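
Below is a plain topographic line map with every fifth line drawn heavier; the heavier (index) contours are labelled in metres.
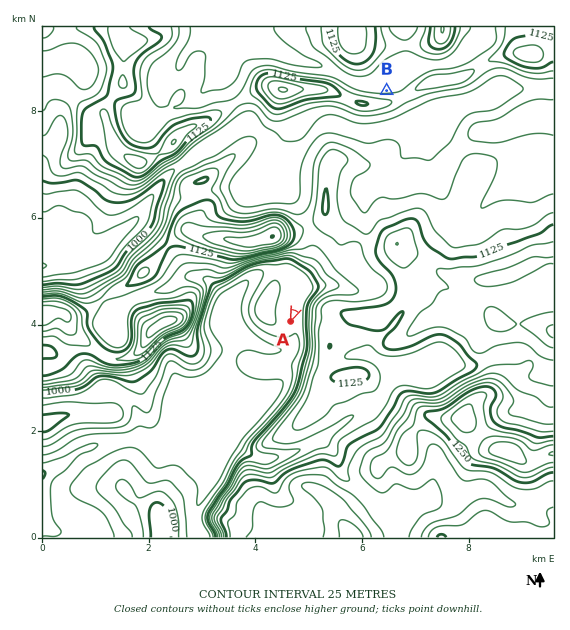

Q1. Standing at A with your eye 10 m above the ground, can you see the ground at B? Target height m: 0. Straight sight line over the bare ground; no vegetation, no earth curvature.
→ no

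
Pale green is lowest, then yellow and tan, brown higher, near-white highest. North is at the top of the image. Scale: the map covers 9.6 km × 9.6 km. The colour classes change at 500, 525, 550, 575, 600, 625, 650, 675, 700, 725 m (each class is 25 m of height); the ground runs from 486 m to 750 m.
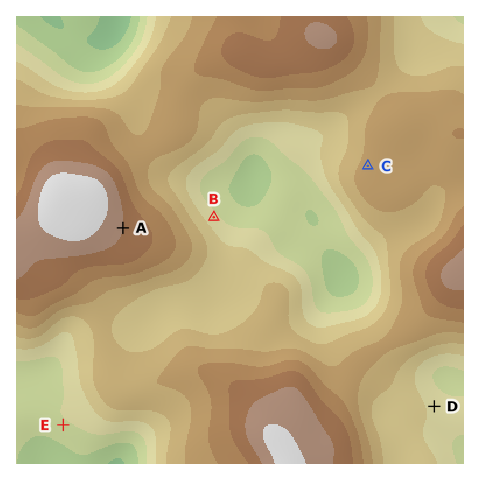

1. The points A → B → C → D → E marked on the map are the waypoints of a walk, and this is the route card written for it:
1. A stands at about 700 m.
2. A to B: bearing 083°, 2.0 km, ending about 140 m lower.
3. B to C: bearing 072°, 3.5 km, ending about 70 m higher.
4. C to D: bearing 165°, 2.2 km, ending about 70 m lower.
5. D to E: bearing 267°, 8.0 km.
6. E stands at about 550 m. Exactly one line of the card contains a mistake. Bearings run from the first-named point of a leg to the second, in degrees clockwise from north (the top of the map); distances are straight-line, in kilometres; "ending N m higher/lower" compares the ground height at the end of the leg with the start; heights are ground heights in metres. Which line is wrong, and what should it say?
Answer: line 4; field distance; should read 5.3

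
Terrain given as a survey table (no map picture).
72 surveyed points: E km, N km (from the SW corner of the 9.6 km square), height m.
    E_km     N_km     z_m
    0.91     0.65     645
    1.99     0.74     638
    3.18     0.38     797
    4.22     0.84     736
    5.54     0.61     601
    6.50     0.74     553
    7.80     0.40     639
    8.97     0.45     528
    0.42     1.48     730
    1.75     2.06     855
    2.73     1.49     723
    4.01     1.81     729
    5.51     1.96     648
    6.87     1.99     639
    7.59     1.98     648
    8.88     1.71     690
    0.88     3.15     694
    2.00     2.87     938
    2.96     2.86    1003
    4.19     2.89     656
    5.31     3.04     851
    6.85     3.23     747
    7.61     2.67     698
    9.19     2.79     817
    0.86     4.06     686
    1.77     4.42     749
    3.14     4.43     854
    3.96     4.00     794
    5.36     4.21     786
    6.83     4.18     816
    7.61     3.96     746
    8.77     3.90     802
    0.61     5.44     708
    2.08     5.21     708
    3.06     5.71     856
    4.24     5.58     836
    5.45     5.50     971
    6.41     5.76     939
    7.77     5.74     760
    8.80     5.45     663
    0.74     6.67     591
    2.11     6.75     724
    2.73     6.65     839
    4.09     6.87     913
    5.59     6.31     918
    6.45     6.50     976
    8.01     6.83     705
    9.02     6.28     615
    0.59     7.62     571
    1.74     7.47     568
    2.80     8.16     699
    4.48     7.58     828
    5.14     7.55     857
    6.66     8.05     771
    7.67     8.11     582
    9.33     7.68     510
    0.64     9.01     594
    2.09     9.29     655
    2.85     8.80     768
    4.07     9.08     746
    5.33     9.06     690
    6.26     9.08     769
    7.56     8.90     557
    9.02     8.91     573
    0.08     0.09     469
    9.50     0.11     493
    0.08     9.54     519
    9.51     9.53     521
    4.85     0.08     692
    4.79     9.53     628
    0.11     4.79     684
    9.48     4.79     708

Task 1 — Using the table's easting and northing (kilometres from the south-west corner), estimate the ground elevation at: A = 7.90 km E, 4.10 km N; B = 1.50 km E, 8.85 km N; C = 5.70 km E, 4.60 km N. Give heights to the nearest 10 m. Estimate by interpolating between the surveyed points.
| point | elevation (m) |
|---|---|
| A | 750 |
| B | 640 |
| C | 830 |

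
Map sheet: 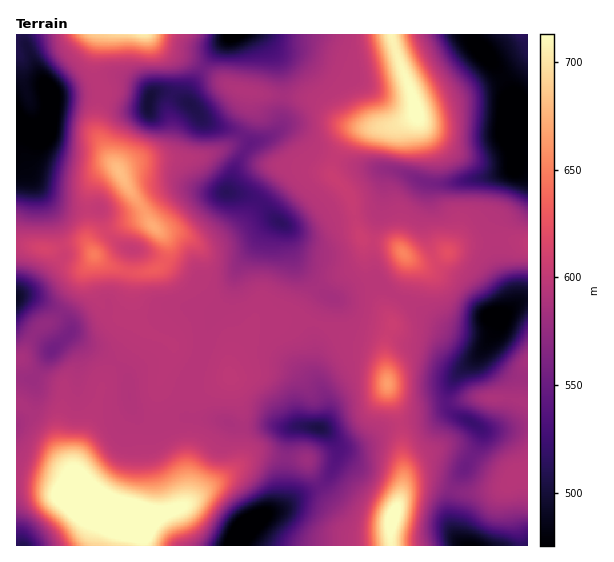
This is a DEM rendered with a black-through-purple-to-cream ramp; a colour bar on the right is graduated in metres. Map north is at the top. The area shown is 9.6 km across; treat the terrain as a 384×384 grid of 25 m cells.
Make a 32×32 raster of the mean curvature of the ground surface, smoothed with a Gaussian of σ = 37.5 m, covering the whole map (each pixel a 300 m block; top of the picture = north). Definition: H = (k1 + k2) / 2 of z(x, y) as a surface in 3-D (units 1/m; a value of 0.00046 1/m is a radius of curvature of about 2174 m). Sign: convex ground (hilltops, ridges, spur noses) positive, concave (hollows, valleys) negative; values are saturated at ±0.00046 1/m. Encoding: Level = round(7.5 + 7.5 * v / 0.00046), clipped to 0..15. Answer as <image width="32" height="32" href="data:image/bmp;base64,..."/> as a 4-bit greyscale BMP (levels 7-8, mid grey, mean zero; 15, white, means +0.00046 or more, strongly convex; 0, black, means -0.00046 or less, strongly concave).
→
<image width="32" height="32" href="data:image/bmp;base64,Qk12AgAAAAAAAHYAAAAoAAAAIAAAACAAAAABAAQAAAAAAAACAAATCwAAEwsAABAAAAAAAAAAAAAAABEREQAiIiIAMzMzAERERABVVVUAZmZmAHd3dwCIiIgAmZmZAKqqqgC7u7sAzMzMAN3d3QDu7u4A////ACU6ybzyOVBHmpiDrzZCRVlEbamZvOmAI1aZk7+kFGy4XPuYq6vvhiEziHVv9EeLmD3Zi6hnrOrGZGeHLPV5mpg5uck0WKqqqXizdkn1hFmYVe7SNUWmN5mL9lZ4tZZYqHWpg3d2ZnebeaVHd4erhHh2c1d3d3d2lCAAi3eHdgFXh4d4d4d4eJeHtol3eURrmYaHeHeIeIiIh5aGz3dY/qlnqIh3iHeIiZh2lb93UUaoplqId3iHiIh3eIaKaXQincY3eIiIh3iIiIiHd3maQyrLk4mIiId4iIiIh3mIjGY2m4WYeHd3eIiIiHeJeIwQQxR4hndmd4iIiHZoh2eLdUMlmYZ5iGeGiYeIiHZnmLsxqoi6qbpmhnh2iIhX2Xd6y6yV2jE5aolmh5d5XfWreImZeLV27bmZZ1J5imllh3eIh2d0etqHl4YjqHhmeHiImmRpcm12ZiRkWqeIeJes3fpBepTrVWYkVap4mHljMBNCdGqb+IWLkp2oeXYyFZhnNYY6fLq4rehZqXdTJZd7x2d1C8uKqpRpQ0h2jf7OuHJYdwvIcwdiJppVeL7ar7eUV6kXuJIqQmuYeIZGZr5ntVamBcjGBEXbq5mIZAbsSsVmki2WeGl23KhoiIYs92p0Z5LpVDSZuFZ2VniFP+OWNHk1pLuZ82cAaHmIhH9mgUVo"/>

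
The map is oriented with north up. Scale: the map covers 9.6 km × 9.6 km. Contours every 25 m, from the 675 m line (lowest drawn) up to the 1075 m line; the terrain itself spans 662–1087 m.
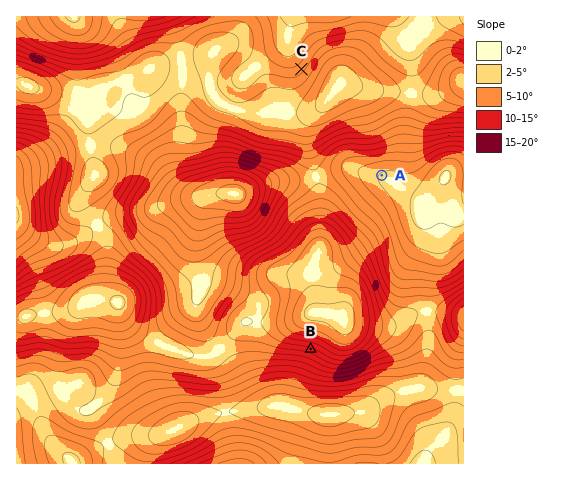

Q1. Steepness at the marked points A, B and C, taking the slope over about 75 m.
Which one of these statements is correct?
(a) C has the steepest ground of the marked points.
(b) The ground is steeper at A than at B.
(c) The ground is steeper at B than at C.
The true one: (c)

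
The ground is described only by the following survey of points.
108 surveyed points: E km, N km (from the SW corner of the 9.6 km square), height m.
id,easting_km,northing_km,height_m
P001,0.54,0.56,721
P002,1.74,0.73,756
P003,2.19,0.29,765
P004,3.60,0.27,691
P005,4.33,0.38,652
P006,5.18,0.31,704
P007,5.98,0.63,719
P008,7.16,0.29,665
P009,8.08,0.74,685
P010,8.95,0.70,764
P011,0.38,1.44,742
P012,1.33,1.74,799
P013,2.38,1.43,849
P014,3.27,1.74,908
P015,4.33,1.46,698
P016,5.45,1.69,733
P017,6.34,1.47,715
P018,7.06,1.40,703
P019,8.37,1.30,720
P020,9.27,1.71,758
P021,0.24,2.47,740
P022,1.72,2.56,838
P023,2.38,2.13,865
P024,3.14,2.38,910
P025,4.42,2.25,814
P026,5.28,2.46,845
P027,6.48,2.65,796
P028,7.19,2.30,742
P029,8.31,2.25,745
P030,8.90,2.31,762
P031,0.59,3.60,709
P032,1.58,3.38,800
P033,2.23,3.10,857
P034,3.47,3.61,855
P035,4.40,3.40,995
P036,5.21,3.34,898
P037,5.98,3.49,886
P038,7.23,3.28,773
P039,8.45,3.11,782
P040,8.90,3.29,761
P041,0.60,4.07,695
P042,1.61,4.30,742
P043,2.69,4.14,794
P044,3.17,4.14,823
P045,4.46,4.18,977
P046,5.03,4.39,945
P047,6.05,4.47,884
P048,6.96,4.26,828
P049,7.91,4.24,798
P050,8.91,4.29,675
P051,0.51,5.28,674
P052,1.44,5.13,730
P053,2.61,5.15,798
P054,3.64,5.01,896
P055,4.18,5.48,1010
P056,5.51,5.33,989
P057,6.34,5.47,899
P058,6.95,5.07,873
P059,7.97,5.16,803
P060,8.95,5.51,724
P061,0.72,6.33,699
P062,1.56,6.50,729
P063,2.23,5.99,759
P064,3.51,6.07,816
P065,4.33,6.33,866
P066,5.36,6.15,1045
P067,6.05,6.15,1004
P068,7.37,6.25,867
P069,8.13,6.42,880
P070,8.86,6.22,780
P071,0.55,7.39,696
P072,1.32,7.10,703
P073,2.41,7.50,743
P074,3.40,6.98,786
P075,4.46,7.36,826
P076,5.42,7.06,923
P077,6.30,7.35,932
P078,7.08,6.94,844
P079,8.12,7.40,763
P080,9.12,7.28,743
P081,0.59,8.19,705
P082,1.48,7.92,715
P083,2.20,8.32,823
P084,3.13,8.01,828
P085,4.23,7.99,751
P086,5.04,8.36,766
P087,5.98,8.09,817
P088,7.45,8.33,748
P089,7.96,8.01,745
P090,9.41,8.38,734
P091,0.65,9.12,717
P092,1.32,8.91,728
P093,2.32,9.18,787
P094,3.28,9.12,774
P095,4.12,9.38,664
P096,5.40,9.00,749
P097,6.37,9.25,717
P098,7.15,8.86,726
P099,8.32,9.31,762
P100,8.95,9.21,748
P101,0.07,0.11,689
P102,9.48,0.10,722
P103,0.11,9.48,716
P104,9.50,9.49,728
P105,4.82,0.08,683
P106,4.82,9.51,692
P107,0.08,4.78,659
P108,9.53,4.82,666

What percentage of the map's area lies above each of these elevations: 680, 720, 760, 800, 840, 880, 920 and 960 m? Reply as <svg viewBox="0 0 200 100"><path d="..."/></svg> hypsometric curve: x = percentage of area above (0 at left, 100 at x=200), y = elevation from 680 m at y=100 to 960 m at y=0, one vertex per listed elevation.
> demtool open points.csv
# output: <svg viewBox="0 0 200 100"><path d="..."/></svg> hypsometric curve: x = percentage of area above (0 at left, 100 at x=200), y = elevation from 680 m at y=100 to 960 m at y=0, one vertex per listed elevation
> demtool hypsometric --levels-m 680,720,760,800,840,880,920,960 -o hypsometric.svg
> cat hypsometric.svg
<svg viewBox="0 0 200 100"><path d="M188 100l-36-14-42-15-39-14-23-14-18-14-15-15-5-14"/></svg>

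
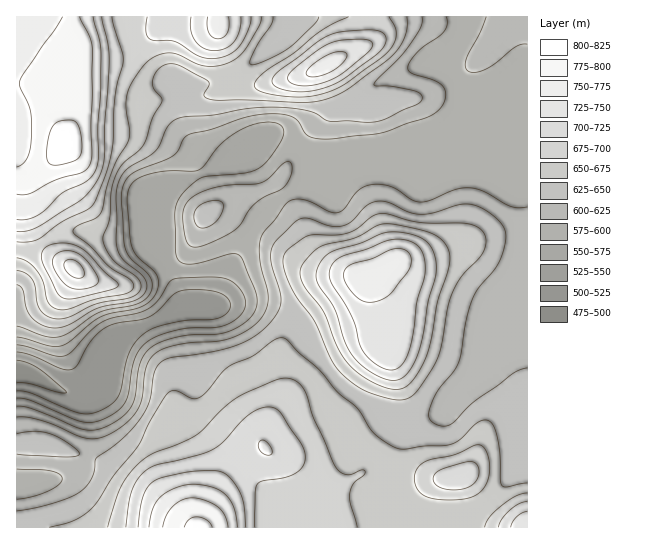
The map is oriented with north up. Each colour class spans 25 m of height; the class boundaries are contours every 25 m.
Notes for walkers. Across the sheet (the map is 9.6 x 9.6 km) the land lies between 485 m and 810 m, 650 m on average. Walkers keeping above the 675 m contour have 29.9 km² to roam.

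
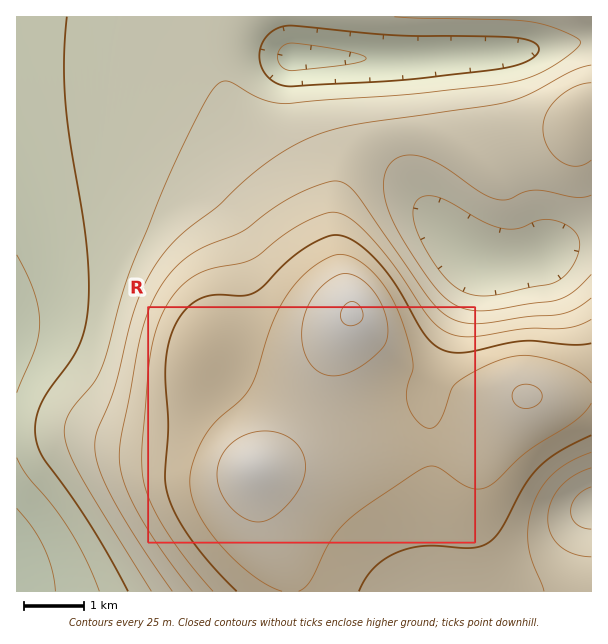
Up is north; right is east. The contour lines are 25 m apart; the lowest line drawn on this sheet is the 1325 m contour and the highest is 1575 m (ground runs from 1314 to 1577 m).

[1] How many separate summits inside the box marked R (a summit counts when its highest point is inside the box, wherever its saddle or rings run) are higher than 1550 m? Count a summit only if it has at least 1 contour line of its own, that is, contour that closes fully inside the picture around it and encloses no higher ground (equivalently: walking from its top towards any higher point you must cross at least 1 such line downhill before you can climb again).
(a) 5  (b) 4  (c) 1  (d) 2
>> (d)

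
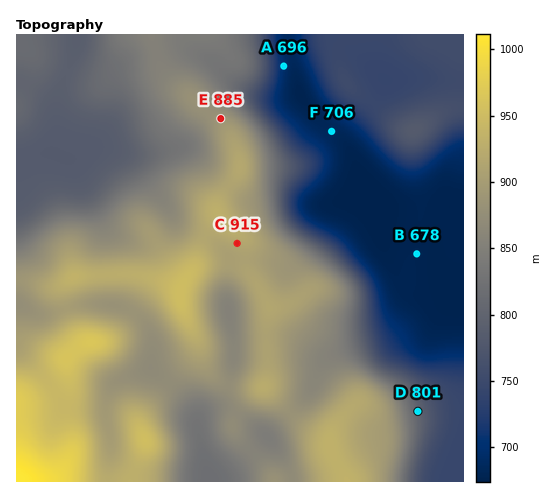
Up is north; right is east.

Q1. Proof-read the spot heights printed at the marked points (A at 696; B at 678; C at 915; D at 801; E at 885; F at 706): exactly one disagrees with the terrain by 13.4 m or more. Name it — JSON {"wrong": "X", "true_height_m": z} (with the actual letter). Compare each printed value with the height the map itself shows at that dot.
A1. {"wrong": "F", "true_height_m": 683}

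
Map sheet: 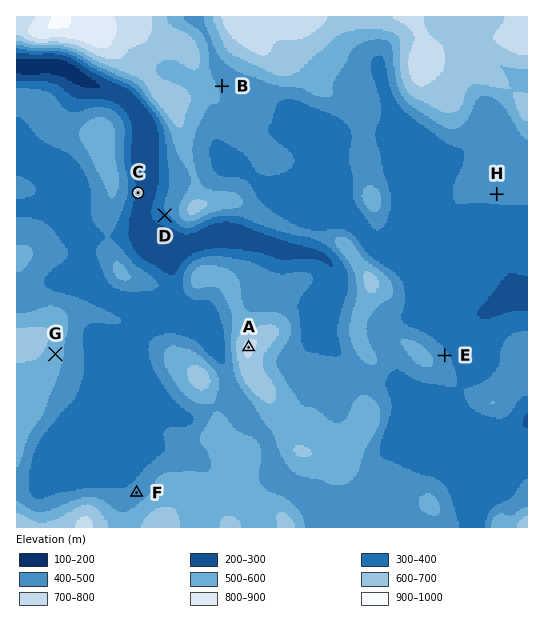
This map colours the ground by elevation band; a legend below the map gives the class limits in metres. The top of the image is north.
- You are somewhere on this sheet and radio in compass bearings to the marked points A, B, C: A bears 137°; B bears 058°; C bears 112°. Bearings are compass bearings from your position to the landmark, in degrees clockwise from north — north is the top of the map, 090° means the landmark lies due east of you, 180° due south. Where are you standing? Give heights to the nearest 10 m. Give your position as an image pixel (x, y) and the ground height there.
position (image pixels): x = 85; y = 172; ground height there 410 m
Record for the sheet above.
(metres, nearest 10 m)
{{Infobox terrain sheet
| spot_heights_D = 380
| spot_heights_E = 430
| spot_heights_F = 450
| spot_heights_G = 540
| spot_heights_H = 440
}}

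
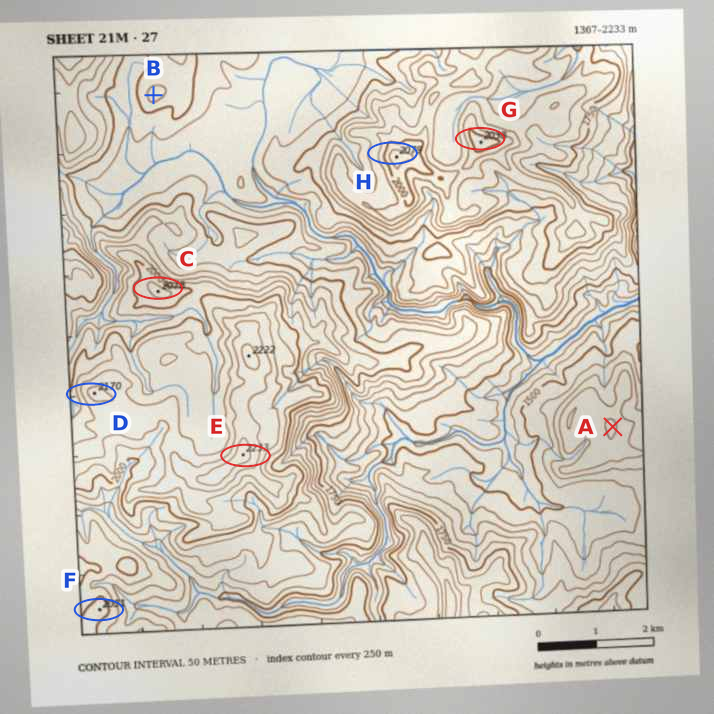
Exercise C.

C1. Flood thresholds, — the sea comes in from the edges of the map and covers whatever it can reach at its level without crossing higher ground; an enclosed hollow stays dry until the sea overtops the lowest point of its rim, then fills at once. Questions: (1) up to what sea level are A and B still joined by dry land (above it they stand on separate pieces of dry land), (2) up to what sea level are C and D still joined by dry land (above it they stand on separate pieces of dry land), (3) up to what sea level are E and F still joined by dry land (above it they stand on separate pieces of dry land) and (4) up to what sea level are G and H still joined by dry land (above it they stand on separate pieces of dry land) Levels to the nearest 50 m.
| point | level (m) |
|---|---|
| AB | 1550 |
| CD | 2000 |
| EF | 1900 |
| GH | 1950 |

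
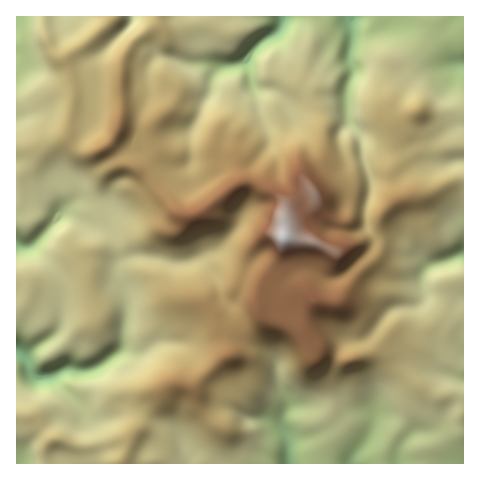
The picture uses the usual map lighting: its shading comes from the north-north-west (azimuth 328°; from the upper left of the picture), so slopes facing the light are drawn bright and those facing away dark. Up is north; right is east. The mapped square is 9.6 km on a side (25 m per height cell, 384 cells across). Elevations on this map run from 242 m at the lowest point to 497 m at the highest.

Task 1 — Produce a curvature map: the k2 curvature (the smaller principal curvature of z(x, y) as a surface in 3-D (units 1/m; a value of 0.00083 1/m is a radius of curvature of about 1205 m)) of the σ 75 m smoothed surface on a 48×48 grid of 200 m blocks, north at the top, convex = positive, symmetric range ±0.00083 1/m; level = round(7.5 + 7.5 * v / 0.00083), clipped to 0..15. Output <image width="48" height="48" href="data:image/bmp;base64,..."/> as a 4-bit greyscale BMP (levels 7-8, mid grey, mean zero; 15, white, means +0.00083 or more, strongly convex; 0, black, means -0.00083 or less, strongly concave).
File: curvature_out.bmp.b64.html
<image width="48" height="48" href="data:image/bmp;base64,Qk32BAAAAAAAAHYAAAAoAAAAMAAAADAAAAABAAQAAAAAAIAEAAATCwAAEwsAABAAAAAAAAAAAAAAABEREQAiIiIAMzMzAERERABVVVUAZmZmAHd3dwCIiIgAmZmZAKqqqgC7u7sAzMzMAN3d3QDu7u4A////AFR2ZmdmmGaXhlh2Z3d3Qoh3ZViHZnd3dlSHZnd1VnVnhWdmZWZ5UoiHd0Z4ZYmHd3Rql2d2eIZXdGZnh2doQ2Z3iGRndWd3eHdVdVVmd5hnZGZ5qWh2JHd3iIVXh1VWeHh1RWZlRodURWd4l0Q0NpiHeIZWZnd2d4mWd2VmZVVFZXdlUjRGRGZndmZWZ4d2aHiHhkZ4d2ZohXdlVodnVERWdmZWeHd4Z3ZoY2doh2eJhnlld3iGNFVWZnZWeHh4h2MjOId4h2eImIhVZniEFWVWZnZWd4h3dWAAAyE2d2Z4mGZWVWeDFmdUVVZWd3dlRUBnMBEAV2VmZmVmd2eBFYyjWoZWd2ZndwGahXlxBFVWd2Vou3hQJYq2KZZnd3d3hyMWd2eIMmZERFZmd1MSNWiYI0V3d4h3dllRVmeJYYh1VWZ2ZUM1Rnd0NDNnh3d3dmiXNoiYYXh3d3Z3dkSHZ4dCRXYnmHeId4aIVYiZcWdnd3Z3dTiXd3UzVWhDiHd3eId3ZneIcld4iHd3Y0mHdmZmmGd0JFZ3eIh3Znd4Y2d5iHiWNFl3dnmGmXdmZmRmdnh3Znd3VGZ4h4iUV0h3d3h1d4ZniHNXd3mHZnh2Rmd3d3dzaEiHZndCJnVWZlJ6iIl2V3iGRniIdndUd1aHZVQjEGZmd2JHiXdlZ3d2VmZTIiRmZmNVVERHkwaHd3QgFTNGiIiHZlMiNENFVnQjVVVouUGIZlR2IAAniIiHVmZlZlRDNXZFuGd2ipNGZVaZhXcCmXZmV2ZomWREEUaHuWdTQ0I2VWiHdppwNlVmd1aIV4d3QBWHd2QzV0BWVXh2Z4iGFGd3dlZlepiZcgNXmFV2WGCIZWZmZ3d2RXd3ZWZld1d2UwIld0eXNVBod3dmZod3ZmZlVnd2ZDRndiNVhliYNnA4mIiHdnd3d2ZVR3d3VVM2iFN3U3iVR5EWeId3dod3d2RnQ1Z2Z2ZCWYaFBZhkV5EmVWZohod2ZURYdohmZVZ1REV1CJc1Z4BohlVUVmd3VWdjV3VndzV3Z2RVGJRIZlB3d3ZlMniHVmapU1Z4iTWHeIdER3NoRkJ2Znd3d3iGeFN3dEd2ZzWId3hUVVN3KEJmd2dneHiGeGQ0eCZ1RDSIeIdVZUaHJQNniHZmZ2d2d3ZDiTSHZjF6h4c1dmeJYBeIh2ZnZmZmZ3ZTeEN4mHFId2Y3dWZnUFmIdptmd3d2V4ZTZ1RXiHQ2ZnVYZXd2UGmYdZpleGeHZ4Zkd1VWaIYmd2NVR3dmUGmIhVVWZ1eHZ3Zjd1ZXeYdFmWBGeIiIcFh3dlZ2Z2ZlZ3ZjiFVZiGdjeUGYeId3gSZ2Z3d3Z2ZFd2ZkiGVHZDRCABOYd3d3chZ3d3dmVHZImWVDeHdCE1VUUwCpZ3dnYEiJiId2VYVnZ2dQKHY1d3dnmUAoVohmcUiIh3d3eIOIVWeFA3VYl2Z4mYQAN4h2gzZmd3d3eHSHVlaHYCWIdmd3iYhgB4h3czhmZmd3eHV3V3VXxQWIZneId3d2A1Z4cjZ3d3iIdw=="/>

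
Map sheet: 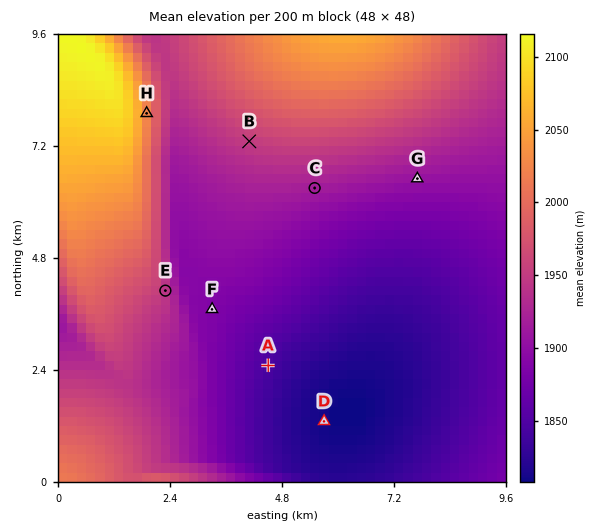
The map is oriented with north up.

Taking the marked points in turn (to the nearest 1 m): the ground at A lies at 1846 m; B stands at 1951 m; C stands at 1917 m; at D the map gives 1811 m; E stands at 1943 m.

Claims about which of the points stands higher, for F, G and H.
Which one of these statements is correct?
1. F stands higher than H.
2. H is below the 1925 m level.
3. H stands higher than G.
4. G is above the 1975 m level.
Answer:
3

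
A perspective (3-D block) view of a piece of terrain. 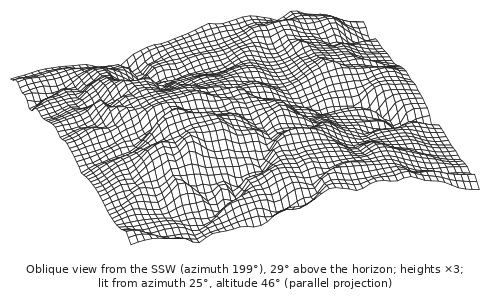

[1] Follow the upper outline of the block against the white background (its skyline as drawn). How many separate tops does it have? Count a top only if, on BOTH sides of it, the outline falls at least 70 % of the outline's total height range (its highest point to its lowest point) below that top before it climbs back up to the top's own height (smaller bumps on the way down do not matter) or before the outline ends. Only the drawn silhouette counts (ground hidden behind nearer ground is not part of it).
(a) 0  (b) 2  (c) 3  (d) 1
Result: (a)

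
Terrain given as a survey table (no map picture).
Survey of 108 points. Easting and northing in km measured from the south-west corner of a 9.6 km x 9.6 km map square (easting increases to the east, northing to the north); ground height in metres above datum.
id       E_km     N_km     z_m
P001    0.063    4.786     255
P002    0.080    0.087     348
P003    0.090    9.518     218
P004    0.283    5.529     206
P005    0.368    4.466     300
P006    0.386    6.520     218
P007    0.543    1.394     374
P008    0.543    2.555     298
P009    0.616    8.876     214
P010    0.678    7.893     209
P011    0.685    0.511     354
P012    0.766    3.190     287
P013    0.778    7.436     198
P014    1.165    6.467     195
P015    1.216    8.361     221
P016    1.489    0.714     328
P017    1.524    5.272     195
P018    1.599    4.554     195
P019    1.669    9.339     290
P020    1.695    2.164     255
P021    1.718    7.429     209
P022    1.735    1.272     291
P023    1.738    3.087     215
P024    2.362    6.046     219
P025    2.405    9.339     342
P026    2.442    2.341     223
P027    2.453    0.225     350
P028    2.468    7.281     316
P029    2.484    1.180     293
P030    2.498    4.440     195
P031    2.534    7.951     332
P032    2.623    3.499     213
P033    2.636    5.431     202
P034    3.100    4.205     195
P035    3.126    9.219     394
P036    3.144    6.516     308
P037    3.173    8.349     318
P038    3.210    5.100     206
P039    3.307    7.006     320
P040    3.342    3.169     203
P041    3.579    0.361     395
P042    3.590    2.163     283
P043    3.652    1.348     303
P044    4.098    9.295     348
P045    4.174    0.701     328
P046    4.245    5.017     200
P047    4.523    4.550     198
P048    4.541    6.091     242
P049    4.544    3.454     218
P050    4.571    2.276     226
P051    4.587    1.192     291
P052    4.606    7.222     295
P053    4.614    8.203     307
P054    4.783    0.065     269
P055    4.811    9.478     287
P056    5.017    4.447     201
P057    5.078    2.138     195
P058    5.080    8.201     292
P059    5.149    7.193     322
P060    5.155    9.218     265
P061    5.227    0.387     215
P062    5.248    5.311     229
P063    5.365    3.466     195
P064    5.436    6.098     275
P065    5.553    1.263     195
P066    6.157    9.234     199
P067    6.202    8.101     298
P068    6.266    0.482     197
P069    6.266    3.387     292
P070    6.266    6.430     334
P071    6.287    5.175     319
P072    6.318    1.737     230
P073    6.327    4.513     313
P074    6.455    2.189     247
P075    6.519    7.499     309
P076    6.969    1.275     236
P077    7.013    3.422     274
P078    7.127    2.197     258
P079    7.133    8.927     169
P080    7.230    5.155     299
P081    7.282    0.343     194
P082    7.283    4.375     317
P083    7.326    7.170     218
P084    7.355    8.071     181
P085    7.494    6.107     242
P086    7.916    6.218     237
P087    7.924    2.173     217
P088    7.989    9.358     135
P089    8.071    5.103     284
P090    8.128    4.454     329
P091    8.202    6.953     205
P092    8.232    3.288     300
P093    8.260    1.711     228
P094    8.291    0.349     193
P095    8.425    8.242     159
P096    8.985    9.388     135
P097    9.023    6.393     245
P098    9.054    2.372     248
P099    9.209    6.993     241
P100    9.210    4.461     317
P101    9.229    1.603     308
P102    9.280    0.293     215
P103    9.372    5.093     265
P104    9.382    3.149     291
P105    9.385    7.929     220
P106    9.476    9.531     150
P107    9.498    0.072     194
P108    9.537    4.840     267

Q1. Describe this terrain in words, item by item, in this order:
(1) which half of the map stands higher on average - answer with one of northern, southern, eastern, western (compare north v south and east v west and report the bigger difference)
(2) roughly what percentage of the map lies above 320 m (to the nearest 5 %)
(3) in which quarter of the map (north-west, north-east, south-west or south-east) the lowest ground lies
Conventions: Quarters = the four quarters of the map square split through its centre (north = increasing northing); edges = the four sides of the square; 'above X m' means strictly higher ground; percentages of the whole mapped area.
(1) The western half stands higher on average than the eastern half.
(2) About 15 % of the map lies above 320 m.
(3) Look to the north-east quarter for the lowest ground.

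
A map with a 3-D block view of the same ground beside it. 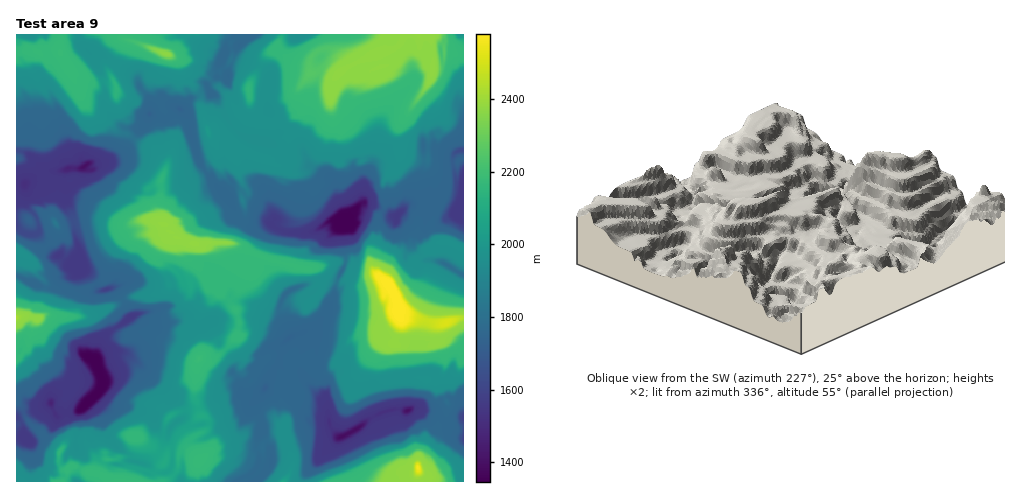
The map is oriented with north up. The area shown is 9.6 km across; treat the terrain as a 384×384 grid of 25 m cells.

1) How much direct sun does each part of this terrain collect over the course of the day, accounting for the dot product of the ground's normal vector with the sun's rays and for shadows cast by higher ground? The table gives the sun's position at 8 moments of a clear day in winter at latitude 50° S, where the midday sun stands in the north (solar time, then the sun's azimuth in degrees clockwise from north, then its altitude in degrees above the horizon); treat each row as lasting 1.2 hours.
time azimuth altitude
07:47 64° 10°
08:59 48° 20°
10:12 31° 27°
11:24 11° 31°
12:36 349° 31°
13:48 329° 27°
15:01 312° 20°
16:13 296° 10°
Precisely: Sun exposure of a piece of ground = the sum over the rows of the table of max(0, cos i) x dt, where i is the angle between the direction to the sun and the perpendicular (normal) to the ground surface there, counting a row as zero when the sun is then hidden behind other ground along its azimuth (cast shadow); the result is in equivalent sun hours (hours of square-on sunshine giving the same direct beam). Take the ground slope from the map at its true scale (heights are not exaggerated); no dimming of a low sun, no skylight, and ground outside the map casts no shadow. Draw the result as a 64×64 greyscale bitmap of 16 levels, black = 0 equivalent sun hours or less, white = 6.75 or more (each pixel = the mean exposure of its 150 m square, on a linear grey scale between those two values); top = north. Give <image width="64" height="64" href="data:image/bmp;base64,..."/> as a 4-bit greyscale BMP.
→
<image width="64" height="64" href="data:image/bmp;base64,Qk12CAAAAAAAAHYAAAAoAAAAQAAAAEAAAAABAAQAAAAAAAAIAAATCwAAEwsAABAAAAAAAAAAAAAAABEREQAiIiIAMzMzAERERABVVVUAZmZmAHd3dwCIiIgAmZmZAKqqqgC7u7sAzMzMAN3d3QDu7u4A////AIiInbUBR4iZm97bUiABQyNWeavHrd7sqYm7mHdSV4mYi9mIdieIrN3sqWeCZ2Q0IkV2mZh3re/+uZy4h3R4uZi6m3a7vuynasuYhWR4hzNkRWZpiHe73e/+ut2onJurmbiIh2nJm5qYVEaYZXiIh2dmZleIh3ab3e7u3f/Lzdyszdm5hXisypYiNYmImYiHd2ZmVoiXZnib3e7v/c/tq9uneKvZiImoUyNImpqb26uIZWY2iad2e8mc7u/+7+vtq1Q2rdqIiZhmiJypm8hZ6omVZ1eJl3Z0N6mb7t3uvbiGIlq8/t7e677cypeqvdmIi9lmeIl4hVMQFWd4vMvpiId13qid//qcys7IhVmmV4iKq3VpiHhlRDEAJFVWjLiIiku4iHesvcm+uIiLZHiKmIp3dp7adlREEAAAARESWYiFJ2aGZkWJqYioiInciKuIl3d4u7h3RENBAAAAAAAGd3N1NVNmQkiZiImIiHd2iHiGZ3eHd3dDNEIQAAAAAAETVXMzRGZiJYmorsqIdmRWaIZmeHd3dzAFV3QQAAAAAAAUM0IjVmYkVoqJvbd0NlZodWZmd3d3EAVXd3ZDIRIlZDIRNCE1VmUzaJd3mHdoZFhkRmZ3d3dlNGZlQzIzNEVVVEMTQzVWhSFmeId5eIh1RTElVmZ3d2Y0d1MQAAAAAAEiJEIlVlZSE2Rqd4l4iIYkESJWZnd3ZmVnURIQAAAAAQFSQxRjRBAFVIVneImYeHMyQ0Vmd3ZmiWZlUxAAAAATFYQiRUQgABQzRXd5mLqYuREzJWZ3dmZ6dnZBIhEAAAJFdzA0IwABIgAVd3m4nd7LURQjVod2ZnmEVkaIiIiGQiRFZkMhAAEiNnd3iZiJy7mXVFJWaHZmaIlWd3ZVVmZmMwATQhAAAAFYd3eImIeIibq4dUZmdmZniJd3ZBASIQEyUQFVEAEREAOJd3abh3h3mIl1NVVURVeGl4dTNCNGZSOGiWd2VXYiIASHZTSHd2VXl3c0QxATVoZ3h1WIeL3u2u7t3e/8qYMiAAEBVndjEkd3d1QxJBJFdnd2aIi9qbzuze7sze7u7pUQAAAnRFMCioRWY0RXYjRWd3VIisre7cz9zc3cmIqpiHZ3VWVCNFZ2IRRjFod0E1ZmZleLvsma36zdqYiYcxWYnbiGVGNHiGdkM0QANmYxNlZVeKvJm+/bxzJnm8zIQjVVh2dmdWiIiIhjEAAAE0NGdlWJvLzuypsQBHd3eJllRDJDISZDeIiIiIYgAAABQ1eIaM27y7qZyRJEeYdlVVQxESEAETZ3d3d3iHVGd3VFF3iv3MuImckxd5qaZWVFQgAREzEAABJGZ3d3eJrN78loib3tuoiYICaJyEEiQ0UyIQFUEAAAAAEkZ4vv/cz//8za3N6p2mRFeM2pYgAzVUQiVTEkZWZ1EAF67+7v/r3/7brvy+3cmIh53e2HRTNlU1diFHh4irzM3t7+3u3/+qqru8rNzLzqib7HV3dnNWZld3h4iIndzv//7Jztuoiamqurz7qpmJ3+3XIjdHdWZneHM0eIi5ncq+2XmnZCEkR0RWm5rMqIiK3td3WLqWd4i5m5iIm7moiLiHd0REIREhEjRpmXW5iIiae+Z6q6d5uL2q3+3cvciKh2R2MRFGUyMQEmfHEVmIh1Vrvf/qmIi6mu2pvLncir2XVHdAFYh3QjEAJXYyB4iIRWiZmpiKmJ3Zi93JvaiKyXdpR2RneIdzAiIDR3Yld3dlaaiIiIrKibuIqYqbiImXZWZ2ZmVWZ3YQEiIyJFZ3d3d4iIiHeL7Zi7idp4d4h2VDRVIRAAE1d2UgAFICRWd3d3dniImYma25zJnKd3iZQwA0AAABIRJEREIBR1MkVneGZVZ3d4mJibyLuJyXeKciE3YzRXeIhAAAEQI3iEI1d4VQNmVUIQFFSIeYi8iIhDV3iIeIiIdjADUhICeIdEVnhkowASNDMRADdniIuYlUWIiIiIiHd1Z3iFJSJniHd4d4sQARAREAABR2aIiIiFR4iIiIiId3ZlMiNGZ3d4iGd2MlVnYwAAEBNFSqiIiHVXiIiIiHd3ZlIAACRVVERWJDVUd3dmMTIAABN7zcuZZWaIiHd3d3ZUMkVkIkVCATMBMUZ3dmZUM3ZCZneK3etleYiHd3d2UxA3d4hjEiNkIzECNXdmZVM0RWYhRneHiGV5iId3d3ZRA1d3d3YgJodTRVZlZmZVQjEFd2VEZnd4ZoiId3d3ZUZ3ZSNmd2M3iGQ0VoZEQyEkNFVURlJWd3Z2mrp2UVZkR3dlI1Z3d3d4ZDJGdiIQETNYhkMkeFZUMifcqXZUVmVXd2ZmRFVmZneEMiVkMRIzNHiDNHiJIAAAAYUmpldmZ3dWZncgAAEkVnkjNFJFVkM3iIVGmGMgACQVdFuXmVZneGNHiFEBEAE1WGJEVXZlMmiIineWMUMzNFUjmGi9dmeIlkiYh3Z3UhNEhkVEIREViIi5e4YxMhABNVVmV4yWVoiYiKiIiIiHUiJYZjIQAGiIiqeHUxAAABIUZVZZh3MTiImZq4iIiIhjE3iGUlRViIirdlMQASEQN5h0RXqYcQSImomquYiIiIYUiIZ3iIiIiadlMhNlIo3JqIdFecmaeKuat4vduYiIiHiIZ3jM2qiJdTIkdla+zLy4h3ZnravJzuy8zN7+uIiIiIhHeu3PyZl0AEiJqpmpvXRndHh5272YnOuaqrzbiIh3h0ev"/>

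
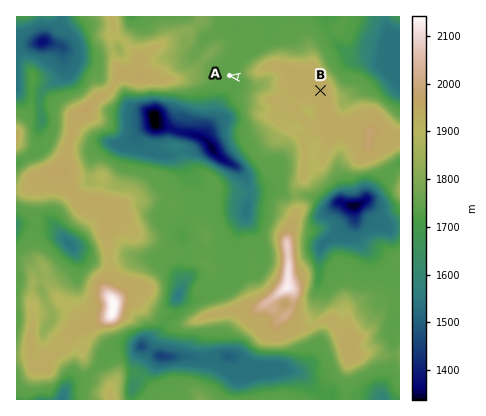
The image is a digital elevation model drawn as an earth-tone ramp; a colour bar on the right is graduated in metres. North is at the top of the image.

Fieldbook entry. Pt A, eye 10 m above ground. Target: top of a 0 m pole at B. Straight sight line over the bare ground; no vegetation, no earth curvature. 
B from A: no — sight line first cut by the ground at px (251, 79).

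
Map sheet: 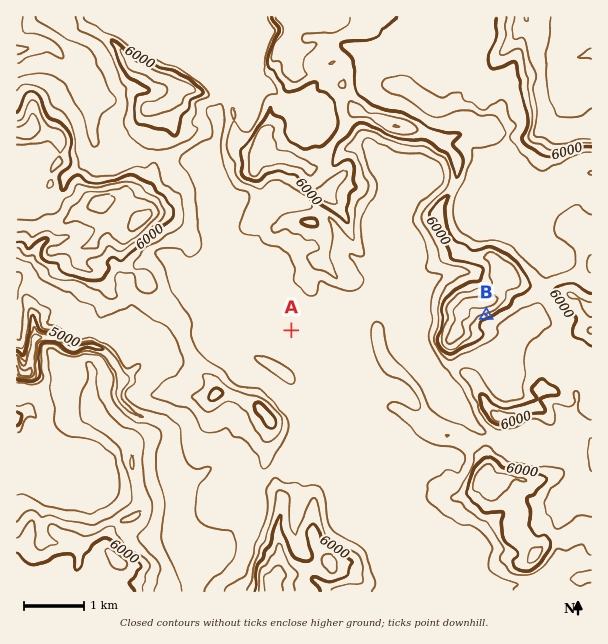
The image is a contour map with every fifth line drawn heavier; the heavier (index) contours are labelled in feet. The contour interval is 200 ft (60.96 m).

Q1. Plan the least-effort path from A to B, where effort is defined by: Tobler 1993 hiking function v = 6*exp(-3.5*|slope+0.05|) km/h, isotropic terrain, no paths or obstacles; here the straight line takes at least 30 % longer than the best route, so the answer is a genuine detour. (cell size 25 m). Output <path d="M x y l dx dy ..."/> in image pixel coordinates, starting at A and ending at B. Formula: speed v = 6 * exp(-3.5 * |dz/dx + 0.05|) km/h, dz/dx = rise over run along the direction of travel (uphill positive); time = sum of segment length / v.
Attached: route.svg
<path d="M291 330l9 0 15-7 51 0 9-5 3 0 3 2 2 1 6 3 1 0 39 20 15 15 3 1 3 0 3-1 11-11 9-4 6-6 1-3-3-6 0-3 3-6 3-3 3-2"/>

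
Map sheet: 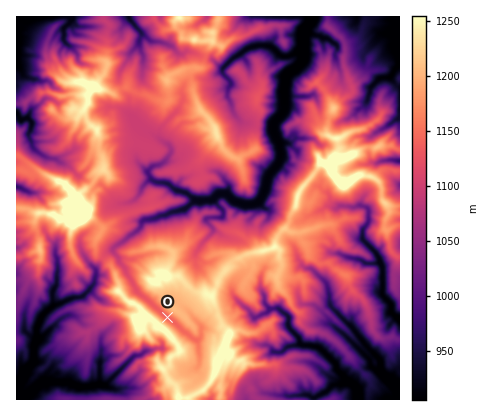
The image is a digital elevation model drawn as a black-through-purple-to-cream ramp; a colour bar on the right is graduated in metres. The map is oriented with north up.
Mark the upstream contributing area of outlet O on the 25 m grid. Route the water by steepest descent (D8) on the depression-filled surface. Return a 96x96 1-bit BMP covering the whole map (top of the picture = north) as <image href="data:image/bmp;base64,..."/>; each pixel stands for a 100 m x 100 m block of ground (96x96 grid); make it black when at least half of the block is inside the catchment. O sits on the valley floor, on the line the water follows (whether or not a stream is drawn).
<image width="96" height="96" href="data:image/bmp;base64,Qk2+BAAAAAAAAD4AAAAoAAAAYAAAAGAAAAABAAEAAAAAAIAEAAATCwAAEwsAAAIAAAAAAAAA////AAAAAAAAAAAAAGAAAAAAAAAAAAAAAPgAAAAAAAAAAAAAAP4AAAAAAAAAAAAAAP8AAAAAAAAAAAAAAf+AAAAAAAAAAAAAA/+AAAAAAAAAAAAAB//AAAAAAAAAAAAAB//AAAAAAAAAAAAAA//AAAAAAAAAAAAAA//gAAAAAAAAAAAAAf/gAAAAAAAAAAAAAP/gAAAAAAAAAAAAAH/wAAAAAAAAAAAAAP/wAAAAAAAAAAAAAP/4AAAAAAAAAAAAAf/4AAAAAAAAAAAAA//4AAAAAAAAAAAAB//4AAAAAAAAAAAAD//wAAAAAAAAAAAAB//gAAAAAAAAAAAAA//gAAAAAAAAAAAAAf/gAAAAAAAAAAAAAf/AAAAAAAAAAAAAA//AAAAAAAAAAAAAA/+AAAAAAAAAAAAAB/+AAAAAAAAAAAAAB/8AAAAAAAAAAAAAB/AAAAAAAAAAAAAAD+AAAAAAAAAAAAAAH8AAAAAAAAAAAAAAD4AAAAAAAAAAAAAAAAAAAAAAAAAAAAAAAAAAAAAAAAAAAAAAAAAAAAAAAAAAAAAAAAAAAAAAAAAAAAAAAAAAAAAAAAAAAAAAAAAAAAAAAAAAAAAAAAAAAAAAAAAAAAAAAAAAAAAAAAAAAAAAAAAAAAAAAAAAAAAAAAAAAAAAAAAAAAAAAAAAAAAAAAAAAAAAAAAAAAAAAAAAAAAAAAAAAAAAAAAAAAAAAAAAAAAAAAAAAAAAAAAAAAAAAAAAAAAAAAAAAAAAAAAAAAAAAAAAAAAAAAAAAAAAAAAAAAAAAAAAAAAAAAAAAAAAAAAAAAAAAAAAAAAAAAAAAAAAAAAAAAAAAAAAAAAAAAAAAAAAAAAAAAAAAAAAAAAAAAAAAAAAAAAAAAAAAAAAAAAAAAAAAAAAAAAAAAAAAAAAAAAAAAAAAAAAAAAAAAAAAAAAAAAAAAAAAAAAAAAAAAAAAAAAAAAAAAAAAAAAAAAAAAAAAAAAAAAAAAAAAAAAAAAAAAAAAAAAAAAAAAAAAAAAAAAAAAAAAAAAAAAAAAAAAAAAAAAAAAAAAAAAAAAAAAAAAAAAAAAAAAAAAAAAAAAAAAAAAAAAAAAAAAAAAAAAAAAAAAAAAAAAAAAAAAAAAAAAAAAAAAAAAAAAAAAAAAAAAAAAAAAAAAAAAAAAAAAAAAAAAAAAAAAAAAAAAAAAAAAAAAAAAAAAAAAAAAAAAAAAAAAAAAAAAAAAAAAAAAAAAAAAAAAAAAAAAAAAAAAAAAAAAAAAAAAAAAAAAAAAAAAAAAAAAAAAAAAAAAAAAAAAAAAAAAAAAAAAAAAAAAAAAAAAAAAAAAAAAAAAAAAAAAAAAAAAAAAAAAAAAAAAAAAAAAAAAAAAAAAAAAAAAAAAAAAAAAAAAAAAAAAAAAAAAAAAAAAAAAAAAAAAAAAAAAAAAAAAAAAAAAAAAAAAAAAAAAAAAAAAAAAAAAAAAAAAAAAAAAAAAAAAAAAAAAAAAAAAAAAAAAAAAAAAAAAAAAAAAAAAAAAAAAAAAAAAAAAAAAAAAAAAAAAAAAA="/>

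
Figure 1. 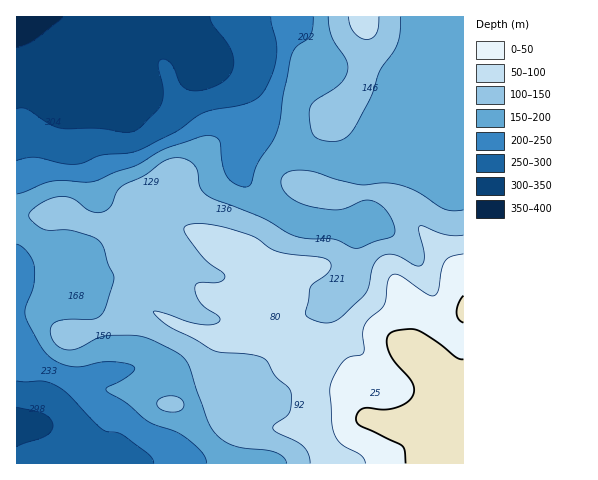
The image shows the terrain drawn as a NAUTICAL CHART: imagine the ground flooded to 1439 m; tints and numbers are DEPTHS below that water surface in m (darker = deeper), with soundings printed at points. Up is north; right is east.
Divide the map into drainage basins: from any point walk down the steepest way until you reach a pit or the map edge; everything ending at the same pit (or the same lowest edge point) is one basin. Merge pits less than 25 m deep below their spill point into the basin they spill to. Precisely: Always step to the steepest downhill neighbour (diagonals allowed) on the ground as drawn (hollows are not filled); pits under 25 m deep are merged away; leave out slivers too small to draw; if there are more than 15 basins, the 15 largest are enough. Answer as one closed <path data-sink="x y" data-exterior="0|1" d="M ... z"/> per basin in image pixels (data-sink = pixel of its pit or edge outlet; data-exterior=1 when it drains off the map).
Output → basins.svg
<path data-sink="17 17" data-exterior="1" d="M463 16l-446 0-1 199 24 1 19-5 31 14 40 8 4-1 13-12 11-2 49 20 14 10 23 12 18 18-1 52 3 3 35 23 17-2 20 8 15 14 11 34 6 7 18 6 12-1 36-22 9-10 2-8 10 7 9 1z"/><path data-sink="17 424" data-exterior="1" d="M59 211l-19 5-24 0 1 248 447-1-1-73-8-1-10-7-2 8-9 10-24 16-15 7-23-3-8-8-11-31-10-14-22-11-22 0-22-13-16-13 2-50-13-16-9-6-20-10-28-17-35-13-11 2-13 12-4 1-40-8z"/>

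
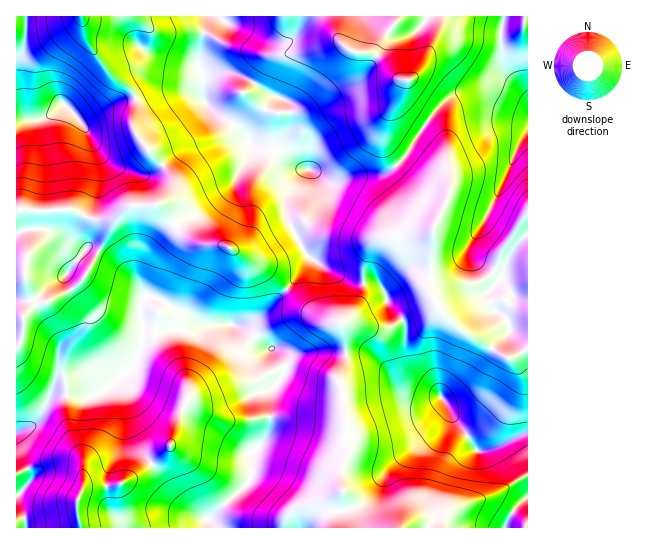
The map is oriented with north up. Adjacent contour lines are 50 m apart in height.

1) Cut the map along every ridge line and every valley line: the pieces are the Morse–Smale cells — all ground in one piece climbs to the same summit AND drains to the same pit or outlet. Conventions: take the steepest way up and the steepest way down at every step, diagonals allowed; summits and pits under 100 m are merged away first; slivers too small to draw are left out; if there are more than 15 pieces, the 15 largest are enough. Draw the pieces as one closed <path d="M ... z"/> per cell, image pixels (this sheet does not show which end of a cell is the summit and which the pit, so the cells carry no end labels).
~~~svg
<path d="M503 16l-61 0-6 22-16 32-11 10-10-1-22-24-7-3-15 0-10-5-5-6 2-25-134 1-9 42 4 18 12-5 20 1 53 30 1 26-9 20 10 14 15 7-5 5-12 22-1 18 12 26 10 16-1 5-15 20-34 37-13 6-10 1 11 6 15 13 11 3 8 9 4 8 0 6-5 10-11 10 0 39-5 11-12 13-1 25-43 40 2 9 73 0 4-13 7-7 36-11 11-5 2-2-2-21 8-18-6-60-4-9 0-5 6-15 0-24-4-16 14-1 19 7 15 0 18-12 24-8 5-5-4-8 3-4 16-6 23-1 12-5 9-9 6-20 27-37 0-118-24-26-3-15z"/><path d="M207 16l-126 1 4 20 11 18 11 16 23 17 5 6 1 17-4 11 1 7 8 13 30 33 2 6 0 9-2 5-9 8-8 2-24 0-4 3-15 18-27 52-14 13-25 12-6 0-14 10-4 26-5 7 1 86 14-5 9-9 11-22 23-1 15 2 8-2 13-8 23-20 8-17 0-47 6-7 15 4 20 13 25 12 39 0 8-2 17-16 22-25 16-23-22-44 1-18 12-22 5-5-15-6-15-13-22-4-16-20-22-14-12-15 0-25-4-7 0-7 9-38z"/><path d="M150 296l-3 0-6 7 2 39-4 16-6 9-23 20-13 8-8 2-15-2-23 1-11 22-9 9-15 6 1 95 192 0-1-9 43-40 1-25 12-13 5-11 0-39 11-10 5-10 0-6-4-8-8-9-11-3-15-13-12-7-32-1-21-11-17-12z"/><path d="M435 304l-6 5-22 7-18 12-15 0-19-7-14 1 4 16 0 24-6 15 0 5 4 9 4 47 2 7-1 10-7 14 0 18 8 41 156 0 10-19 13-12 0-148-15 8-7 0-51-32z"/><path d="M81 16l-65 1 1 328 4-6 4-26 14-10 6 0 25-12 14-13 27-52 15-18 4-3 24 0 8-2 9-8 2-5 0-9-2-6-30-33-8-13-1-7 4-11-1-17-5-6-19-13-15-20-11-18z"/><path d="M527 213l-26 37-6 20-9 9-12 5-33 4-9 6 7 15 16 16 51 32 7 0 15-10z"/><path d="M230 72l-15 0-11 3-1 23 2 5 10 10 22 14 16 20 22 4 11 9 1-2-7-9 9-20-1-26-22-11-19-13z"/><path d="M441 16l-98 0-3 25 11 10 19 1 7 3 22 24 10 1 11-10 3-5 16-34z"/><path d="M527 16l-22 0-4 11 0 27 3 15 23 26z"/><path d="M342 491l-12 6-36 11-7 7-3 12 63 1z"/><path d="M527 497l-12 12-8 13-1 6 22-1z"/>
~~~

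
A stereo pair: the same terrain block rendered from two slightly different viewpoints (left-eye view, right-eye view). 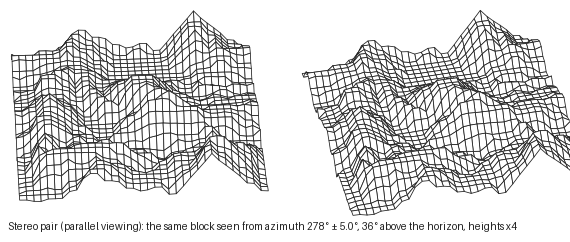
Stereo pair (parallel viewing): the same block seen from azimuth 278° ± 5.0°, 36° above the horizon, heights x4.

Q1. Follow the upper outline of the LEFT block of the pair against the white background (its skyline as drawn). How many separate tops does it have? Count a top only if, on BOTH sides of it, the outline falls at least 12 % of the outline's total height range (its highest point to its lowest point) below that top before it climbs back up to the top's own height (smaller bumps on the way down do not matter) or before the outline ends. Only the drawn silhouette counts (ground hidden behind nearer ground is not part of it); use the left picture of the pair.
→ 2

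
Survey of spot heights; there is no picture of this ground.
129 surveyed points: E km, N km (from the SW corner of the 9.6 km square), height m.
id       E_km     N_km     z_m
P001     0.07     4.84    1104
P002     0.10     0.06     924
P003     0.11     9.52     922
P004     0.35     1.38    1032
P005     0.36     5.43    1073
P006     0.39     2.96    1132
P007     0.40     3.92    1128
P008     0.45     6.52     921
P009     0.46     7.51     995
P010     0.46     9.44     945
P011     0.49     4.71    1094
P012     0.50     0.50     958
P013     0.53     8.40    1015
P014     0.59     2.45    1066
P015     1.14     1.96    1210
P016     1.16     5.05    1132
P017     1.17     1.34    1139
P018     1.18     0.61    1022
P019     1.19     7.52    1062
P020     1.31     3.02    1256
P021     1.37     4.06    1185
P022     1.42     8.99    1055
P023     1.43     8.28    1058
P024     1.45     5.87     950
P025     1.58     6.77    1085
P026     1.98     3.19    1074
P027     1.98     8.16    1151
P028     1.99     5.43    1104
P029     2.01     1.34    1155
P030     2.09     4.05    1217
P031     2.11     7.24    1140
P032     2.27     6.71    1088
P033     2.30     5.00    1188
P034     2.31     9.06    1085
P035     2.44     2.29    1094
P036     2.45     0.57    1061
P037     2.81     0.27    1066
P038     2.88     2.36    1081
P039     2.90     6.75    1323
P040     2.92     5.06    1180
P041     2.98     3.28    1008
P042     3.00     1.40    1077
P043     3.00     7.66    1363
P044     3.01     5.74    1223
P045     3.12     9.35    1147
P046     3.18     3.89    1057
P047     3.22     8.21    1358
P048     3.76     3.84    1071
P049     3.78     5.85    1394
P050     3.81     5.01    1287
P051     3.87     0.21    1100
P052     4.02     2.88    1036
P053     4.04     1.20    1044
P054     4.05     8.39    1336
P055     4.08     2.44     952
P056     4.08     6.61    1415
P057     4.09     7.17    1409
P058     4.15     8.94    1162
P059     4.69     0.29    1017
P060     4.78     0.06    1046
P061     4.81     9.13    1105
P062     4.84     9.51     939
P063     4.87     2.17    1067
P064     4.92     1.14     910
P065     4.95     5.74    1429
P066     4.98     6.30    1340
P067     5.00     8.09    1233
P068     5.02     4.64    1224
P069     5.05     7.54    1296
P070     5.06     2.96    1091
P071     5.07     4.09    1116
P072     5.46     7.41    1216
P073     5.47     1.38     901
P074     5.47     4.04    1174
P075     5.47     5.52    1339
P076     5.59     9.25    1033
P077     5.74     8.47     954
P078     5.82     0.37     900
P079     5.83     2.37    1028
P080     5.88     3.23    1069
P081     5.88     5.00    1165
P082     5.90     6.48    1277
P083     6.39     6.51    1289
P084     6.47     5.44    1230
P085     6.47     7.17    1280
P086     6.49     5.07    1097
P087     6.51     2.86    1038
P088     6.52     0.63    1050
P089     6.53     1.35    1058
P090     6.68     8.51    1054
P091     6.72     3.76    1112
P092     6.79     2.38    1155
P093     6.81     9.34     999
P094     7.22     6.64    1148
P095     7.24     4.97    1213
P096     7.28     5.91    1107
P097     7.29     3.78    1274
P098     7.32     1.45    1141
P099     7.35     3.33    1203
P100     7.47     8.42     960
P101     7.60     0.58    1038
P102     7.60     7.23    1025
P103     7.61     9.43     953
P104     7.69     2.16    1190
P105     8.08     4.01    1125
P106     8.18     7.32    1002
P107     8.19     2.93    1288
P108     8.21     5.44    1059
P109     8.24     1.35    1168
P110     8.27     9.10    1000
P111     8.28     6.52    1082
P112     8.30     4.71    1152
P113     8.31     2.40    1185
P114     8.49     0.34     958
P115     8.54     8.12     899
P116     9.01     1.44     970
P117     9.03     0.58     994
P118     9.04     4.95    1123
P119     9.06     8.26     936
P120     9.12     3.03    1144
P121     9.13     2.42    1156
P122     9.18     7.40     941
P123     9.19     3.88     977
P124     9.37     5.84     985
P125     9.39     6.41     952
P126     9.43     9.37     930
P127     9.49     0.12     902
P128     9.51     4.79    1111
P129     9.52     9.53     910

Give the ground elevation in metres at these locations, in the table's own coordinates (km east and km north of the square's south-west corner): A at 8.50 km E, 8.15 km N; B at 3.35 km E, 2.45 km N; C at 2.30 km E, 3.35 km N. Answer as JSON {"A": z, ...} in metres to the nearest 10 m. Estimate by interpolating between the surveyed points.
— {"A": 900, "B": 1040, "C": 1060}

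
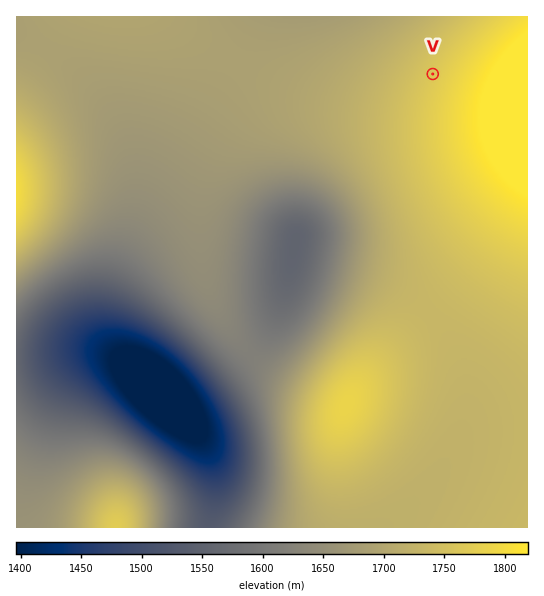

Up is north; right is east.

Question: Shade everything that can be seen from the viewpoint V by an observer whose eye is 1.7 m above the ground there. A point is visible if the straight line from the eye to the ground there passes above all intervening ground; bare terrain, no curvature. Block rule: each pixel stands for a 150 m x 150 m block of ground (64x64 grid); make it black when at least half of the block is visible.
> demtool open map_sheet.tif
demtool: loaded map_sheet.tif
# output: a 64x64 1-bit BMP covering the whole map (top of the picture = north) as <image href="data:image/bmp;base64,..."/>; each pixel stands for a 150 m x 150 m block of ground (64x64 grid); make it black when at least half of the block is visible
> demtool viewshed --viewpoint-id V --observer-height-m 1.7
<image width="64" height="64" href="data:image/bmp;base64,Qk0+AgAAAAAAAD4AAAAoAAAAQAAAAEAAAAABAAEAAAAAAAACAAATCwAAEwsAAAIAAAAAAAAA////AAAAAADgD8AAAAAAAPAfwAAAAAAA+D/AAAAAAAD8f8AAAAAAAP//gAAAAAAA//+AAAAAAAD//wAAAAAAAP/+AAAAAAAA//wAAAAAAAD/+AAAAAAAAP/wAAAAAAAA/8AAAAAAAAD/AAAAAAAAAPgAAAAAAAAA4AAAAAAAAADAAAAAAYAAAIAAAAADwAAAgAAAAAHAAAAAAAAAAAAAAAAAAAAAAAAAAAAAAAAAAAAAAAAAAAAAAAAAAAAAAAAAAAAAAAAAAAAAAAAAAAAAAAAAAAAAAAAAgAAAAAAAAACAAAAAAAAAAMAAAAAAAAAA4AABAAAAAADwAAGAAAAAAPgAA4AAAAAA/AADgAAAAAD+AAeAAAAAAP+AB8AAAAAA/8AHwAAAAAD/4A/AAAAAAP/4D8AAAAAA//4f4AAAAAD//7/gAAAAAP///+AAAAAA////8AAAAAD////wAAAAAP////gAAAAA/////AAAAAD////+AAAAAP////8AAAAA/////8AAAAD/////8AAAAP/////8AAAA///////gAAD///////wAAP///////gAA////////gAD/////////4P/////////w//////////j/////////+P/////////w////////8AD////////AAP///////4AA////////gAD///////8AAA=="/>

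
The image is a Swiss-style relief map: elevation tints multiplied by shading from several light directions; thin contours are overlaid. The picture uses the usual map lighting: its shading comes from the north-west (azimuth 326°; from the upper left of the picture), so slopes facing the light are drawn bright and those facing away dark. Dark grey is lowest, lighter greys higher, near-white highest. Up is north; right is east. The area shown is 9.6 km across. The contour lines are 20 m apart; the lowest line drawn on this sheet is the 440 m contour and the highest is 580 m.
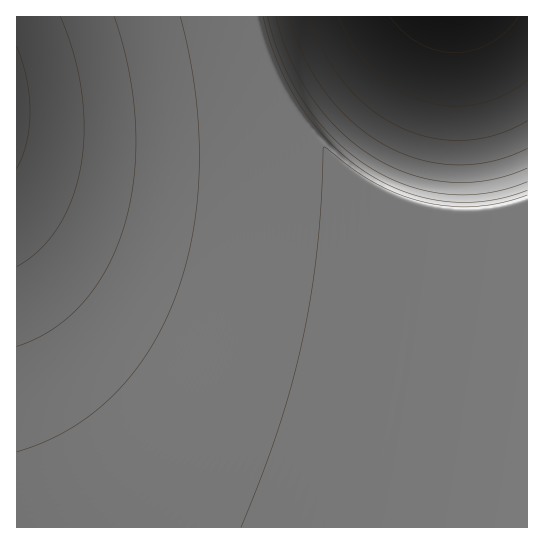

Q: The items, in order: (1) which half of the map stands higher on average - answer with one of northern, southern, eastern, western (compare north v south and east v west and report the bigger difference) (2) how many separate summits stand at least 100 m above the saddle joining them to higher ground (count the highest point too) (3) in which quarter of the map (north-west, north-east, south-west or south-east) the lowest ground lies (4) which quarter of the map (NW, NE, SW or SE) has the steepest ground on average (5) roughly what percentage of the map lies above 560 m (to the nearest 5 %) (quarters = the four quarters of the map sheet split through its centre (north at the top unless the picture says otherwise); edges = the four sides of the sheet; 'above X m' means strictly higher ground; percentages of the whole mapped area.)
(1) On average the southern half of the map is the higher ground.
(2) Counting only tops that stand 100 m proud, the map has 1 summit.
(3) The lowest ground is in the north-east quarter.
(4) The north-east quarter is the steepest part of the map.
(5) Roughly 60 % of the ground is higher than 560 m.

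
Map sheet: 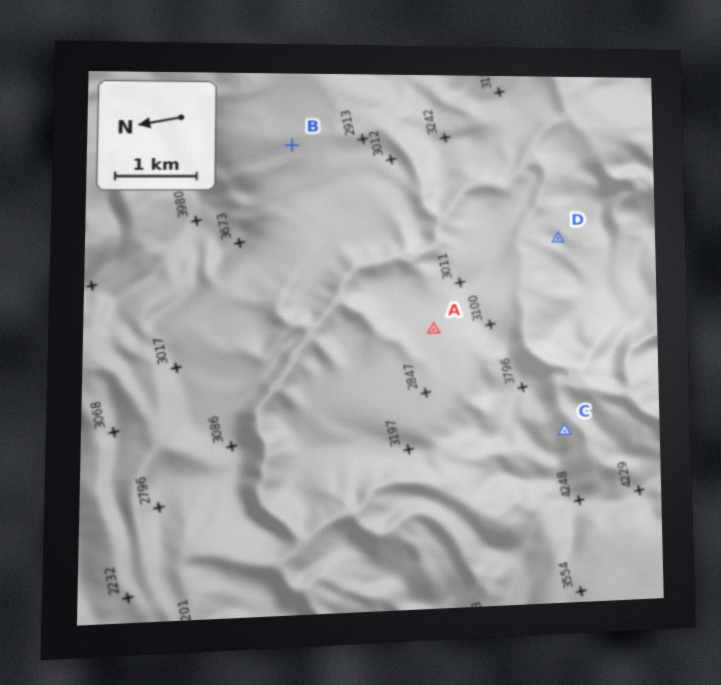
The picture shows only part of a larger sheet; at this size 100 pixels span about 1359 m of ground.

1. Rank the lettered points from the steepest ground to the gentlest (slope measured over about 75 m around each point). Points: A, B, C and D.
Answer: C D B A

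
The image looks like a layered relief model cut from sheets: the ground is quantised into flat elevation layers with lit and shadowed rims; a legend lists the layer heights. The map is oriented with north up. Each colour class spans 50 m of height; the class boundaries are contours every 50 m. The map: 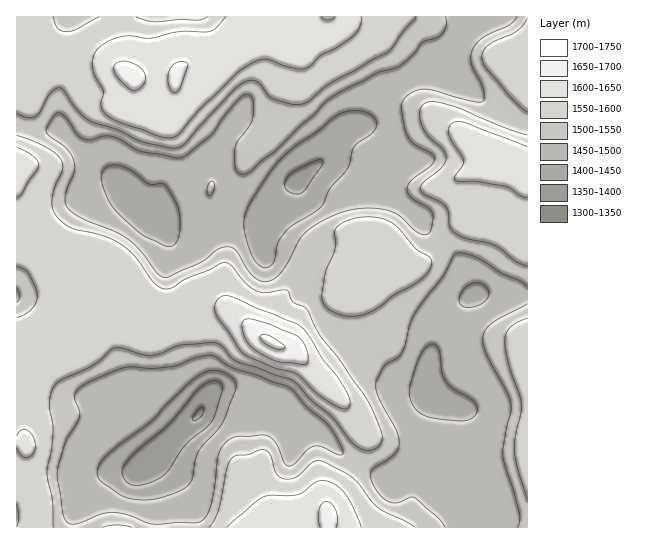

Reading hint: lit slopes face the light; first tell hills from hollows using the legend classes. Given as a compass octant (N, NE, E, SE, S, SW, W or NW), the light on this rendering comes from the N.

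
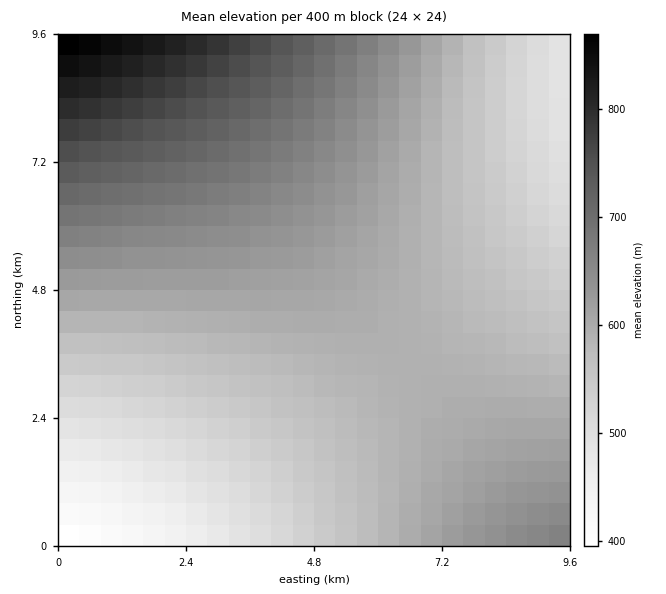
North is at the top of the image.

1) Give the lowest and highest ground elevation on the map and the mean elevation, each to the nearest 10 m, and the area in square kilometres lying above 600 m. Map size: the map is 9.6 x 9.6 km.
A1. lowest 380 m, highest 890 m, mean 600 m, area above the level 40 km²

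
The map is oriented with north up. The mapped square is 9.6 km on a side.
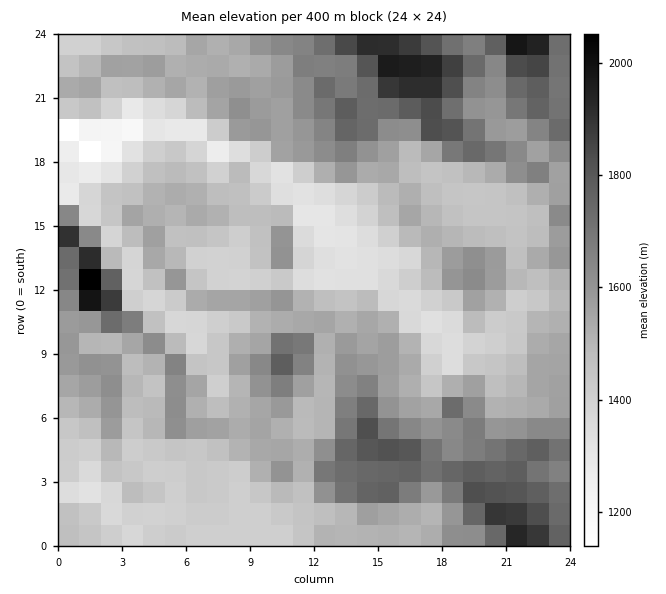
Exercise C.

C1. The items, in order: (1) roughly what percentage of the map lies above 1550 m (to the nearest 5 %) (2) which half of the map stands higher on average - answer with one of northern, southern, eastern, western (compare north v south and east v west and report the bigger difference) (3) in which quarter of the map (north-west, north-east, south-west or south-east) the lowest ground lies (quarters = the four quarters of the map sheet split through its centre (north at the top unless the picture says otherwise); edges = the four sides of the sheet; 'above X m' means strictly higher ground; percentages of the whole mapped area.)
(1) Roughly 45 % of the ground is higher than 1550 m.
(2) On average the eastern half of the map is the higher ground.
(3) The lowest ground is in the north-west quarter.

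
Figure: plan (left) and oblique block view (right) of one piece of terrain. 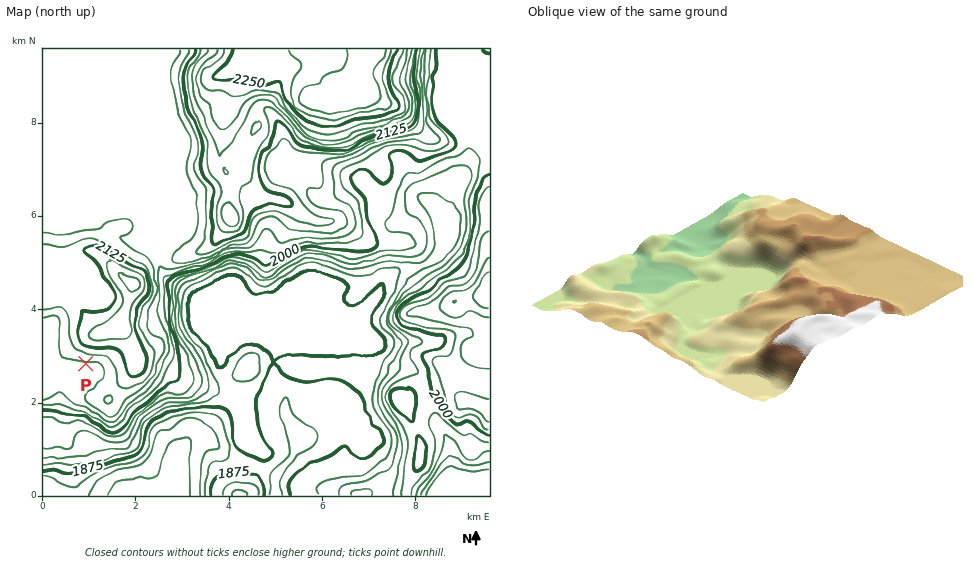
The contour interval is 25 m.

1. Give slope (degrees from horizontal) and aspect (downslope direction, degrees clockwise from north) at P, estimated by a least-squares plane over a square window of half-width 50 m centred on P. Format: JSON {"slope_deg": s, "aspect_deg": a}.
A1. {"slope_deg": 5, "aspect_deg": 185}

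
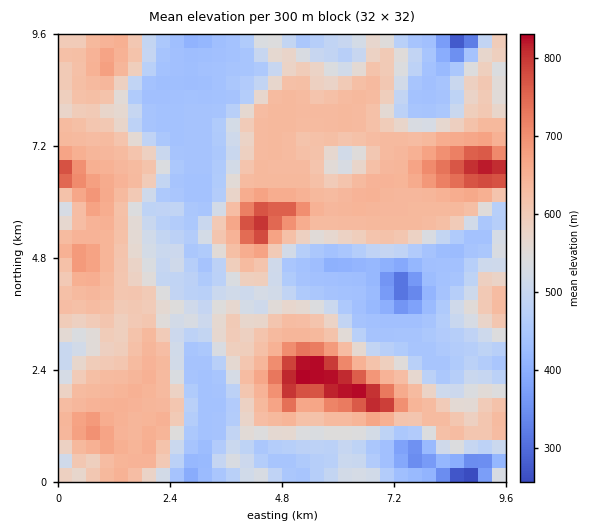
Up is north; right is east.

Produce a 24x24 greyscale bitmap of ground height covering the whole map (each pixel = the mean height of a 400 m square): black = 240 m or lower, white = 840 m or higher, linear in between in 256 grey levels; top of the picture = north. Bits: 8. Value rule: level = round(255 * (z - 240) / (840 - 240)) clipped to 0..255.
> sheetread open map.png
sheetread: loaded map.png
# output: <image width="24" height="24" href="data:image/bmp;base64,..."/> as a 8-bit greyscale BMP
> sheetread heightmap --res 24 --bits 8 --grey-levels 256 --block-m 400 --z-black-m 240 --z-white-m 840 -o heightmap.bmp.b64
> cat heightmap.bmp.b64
<image width="24" height="24" href="data:image/bmp;base64,Qk12BgAAAAAAADYEAAAoAAAAGAAAABgAAAABAAgAAAAAAEACAAATCwAAEwsAAAABAAAAAAAAAAAAAAEBAQACAgIAAwMDAAQEBAAFBQUABgYGAAcHBwAICAgACQkJAAoKCgALCwsADAwMAA0NDQAODg4ADw8PABAQEAAREREAEhISABMTEwAUFBQAFRUVABYWFgAXFxcAGBgYABkZGQAaGhoAGxsbABwcHAAdHR0AHh4eAB8fHwAgICAAISEhACIiIgAjIyMAJCQkACUlJQAmJiYAJycnACgoKAApKSkAKioqACsrKwAsLCwALS0tAC4uLgAvLy8AMDAwADExMQAyMjIAMzMzADQ0NAA1NTUANjY2ADc3NwA4ODgAOTk5ADo6OgA7OzsAPDw8AD09PQA+Pj4APz8/AEBAQABBQUEAQkJCAENDQwBEREQARUVFAEZGRgBHR0cASEhIAElJSQBKSkoAS0tLAExMTABNTU0ATk5OAE9PTwBQUFAAUVFRAFJSUgBTU1MAVFRUAFVVVQBWVlYAV1dXAFhYWABZWVkAWlpaAFtbWwBcXFwAXV1dAF5eXgBfX18AYGBgAGFhYQBiYmIAY2NjAGRkZABlZWUAZmZmAGdnZwBoaGgAaWlpAGpqagBra2sAbGxsAG1tbQBubm4Ab29vAHBwcABxcXEAcnJyAHNzcwB0dHQAdXV1AHZ2dgB3d3cAeHh4AHl5eQB6enoAe3t7AHx8fAB9fX0Afn5+AH9/fwCAgIAAgYGBAIKCggCDg4MAhISEAIWFhQCGhoYAh4eHAIiIiACJiYkAioqKAIuLiwCMjIwAjY2NAI6OjgCPj48AkJCQAJGRkQCSkpIAk5OTAJSUlACVlZUAlpaWAJeXlwCYmJgAmZmZAJqamgCbm5sAnJycAJ2dnQCenp4An5+fAKCgoAChoaEAoqKiAKOjowCkpKQApaWlAKampgCnp6cAqKioAKmpqQCqqqoAq6urAKysrACtra0Arq6uAK+vrwCwsLAAsbGxALKysgCzs7MAtLS0ALW1tQC2trYAt7e3ALi4uAC5ubkAurq6ALu7uwC8vLwAvb29AL6+vgC/v78AwMDAAMHBwQDCwsIAw8PDAMTExADFxcUAxsbGAMfHxwDIyMgAycnJAMrKygDLy8sAzMzMAM3NzQDOzs4Az8/PANDQ0ADR0dEA0tLSANPT0wDU1NQA1dXVANbW1gDX19cA2NjYANnZ2QDa2toA29vbANzc3ADd3d0A3t7eAN/f3wDg4OAA4eHhAOLi4gDj4+MA5OTkAOXl5QDm5uYA5+fnAOjo6ADp6ekA6urqAOvr6wDs7OwA7e3tAO7u7gDv7+8A8PDwAPHx8QDy8vIA8/PzAPT09AD19fUA9vb2APf39wD4+PgA+fn5APr6+gD7+/sA/Pz8AP39/QD+/v4A////AI+SpqyehFRGWm16aFhdaXd3YE5HNRMYZoaiq62uomdOY3ZgWVxjYm9iUzQvWV1JU6q8uq2tq3dWVnB9foB5e3x3ZlRkl6GVnqu5s62rrpBYVWafqrCiq6y7v6akppeVpqCpq66sqY9XVWqluOHE3+r257mmjH6Kk4Ohp6mtqXdVV4CtyvT4+PLXtaR9X2Z0anOPmZ2qqW9VY42ivOj16L2fjndbWF9jWnp5kpeno3Bff5abqLa5rpFmWVhYXWBqcJSQnZWgjHd0hJeNnqaklmpVVFRVXm5/l6WlpZqdjH1seoNyf4N8bVlQQy9CWXWNpqGtqZyWeWdianqHe2FWVVRROR4+VVyEn6W7rZqJbnJaYZalfVhUSkpKQztOVFVyd7C5rZuBcmxag6fBpn1kXWNvd3FgU1FYdJ2qrZ59aF9pm7nuzq2dm6Glp6WdjndZaIOus5xzZ2VYdq/g4Ne1qqqqqqmpqaeOY6y9tqePYVhVXJO0sK+ppamtrKqrsbi8reG7sKulgFhWW4aoqKimkZGkq62+0eLx8b2uqqacfFdWWneiqKakjXaQp6q1xdPl1KmmpZlxWlVWW3mfqaahpaKlpqWgq6+0r52dk4JeVVVWWXahqainqKimkXNjbIShn5OinYJYU1RUVVl7paiko6iol2RUVnGYhpulrZJhU1JSVFtgf6Cci5alnnJUVXSahqGmuKuGWFNTVFVcd5GHeGuIm4BiSkqDjJuirq2FW1BKUVVrhW5daG2CimdWPxVOlA=="/>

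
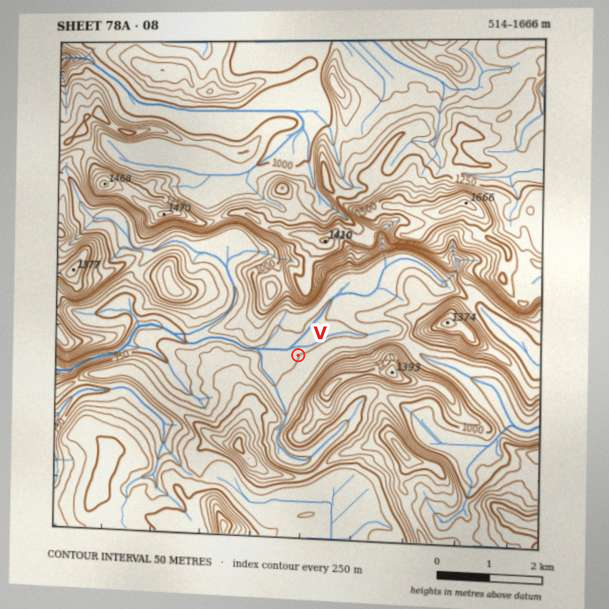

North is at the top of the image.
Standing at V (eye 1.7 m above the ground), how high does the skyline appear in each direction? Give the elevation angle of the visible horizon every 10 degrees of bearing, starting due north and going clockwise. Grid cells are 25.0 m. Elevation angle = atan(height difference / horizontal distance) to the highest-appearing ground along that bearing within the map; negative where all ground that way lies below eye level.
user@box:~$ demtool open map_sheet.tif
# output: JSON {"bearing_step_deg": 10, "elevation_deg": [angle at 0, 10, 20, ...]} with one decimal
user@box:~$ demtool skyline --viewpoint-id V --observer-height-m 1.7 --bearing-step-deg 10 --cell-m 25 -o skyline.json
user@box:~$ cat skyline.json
{"bearing_step_deg": 10, "elevation_deg": [19.7, 19.9, 12.6, 12.9, 13.8, 10.9, 9.0, 9.3, 9.3, 14.4, 18.4, 25.6, 29.6, 31.2, 30.9, 27.3, 21.2, 13.6, 10.5, 7.8, 9.9, 12.0, 10.2, 9.4, 7.2, 5.8, 4.5, 3.1, 2.6, 6.7, 6.0, 8.0, 12.6, 15.7, 14.9, 12.4]}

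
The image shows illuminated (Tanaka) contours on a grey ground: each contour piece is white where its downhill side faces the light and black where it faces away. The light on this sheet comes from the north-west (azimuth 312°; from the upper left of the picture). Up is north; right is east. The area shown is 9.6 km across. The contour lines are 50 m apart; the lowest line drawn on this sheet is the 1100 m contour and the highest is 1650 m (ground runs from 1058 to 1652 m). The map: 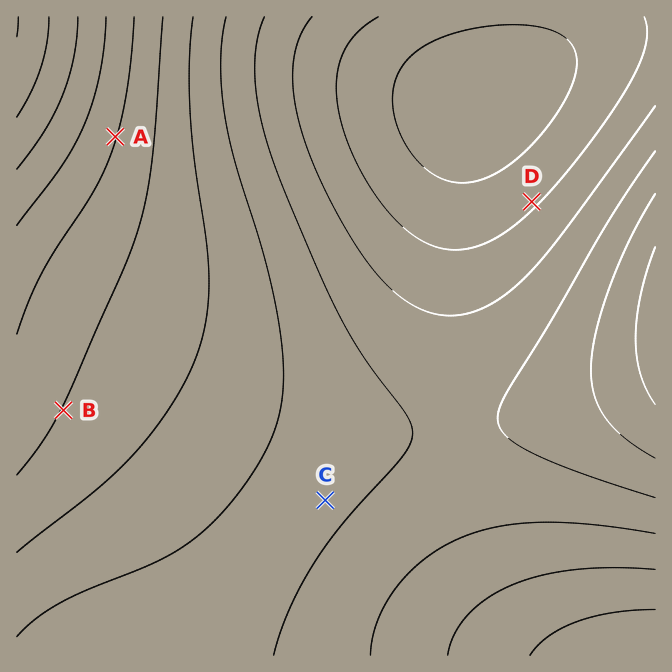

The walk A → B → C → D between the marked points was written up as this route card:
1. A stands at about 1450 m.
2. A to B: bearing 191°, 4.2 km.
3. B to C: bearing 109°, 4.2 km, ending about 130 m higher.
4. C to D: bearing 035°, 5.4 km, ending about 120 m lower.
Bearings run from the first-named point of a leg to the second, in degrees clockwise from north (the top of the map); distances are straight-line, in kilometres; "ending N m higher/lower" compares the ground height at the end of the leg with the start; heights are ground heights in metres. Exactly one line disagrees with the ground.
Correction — Line 3: it should read "ending about 130 m lower".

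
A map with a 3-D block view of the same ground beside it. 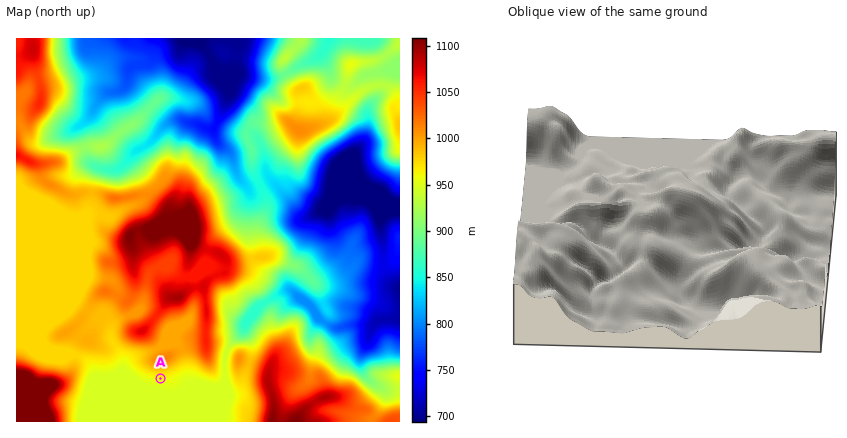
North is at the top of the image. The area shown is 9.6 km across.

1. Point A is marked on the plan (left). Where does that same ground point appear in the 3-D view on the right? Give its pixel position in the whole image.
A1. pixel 558 197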